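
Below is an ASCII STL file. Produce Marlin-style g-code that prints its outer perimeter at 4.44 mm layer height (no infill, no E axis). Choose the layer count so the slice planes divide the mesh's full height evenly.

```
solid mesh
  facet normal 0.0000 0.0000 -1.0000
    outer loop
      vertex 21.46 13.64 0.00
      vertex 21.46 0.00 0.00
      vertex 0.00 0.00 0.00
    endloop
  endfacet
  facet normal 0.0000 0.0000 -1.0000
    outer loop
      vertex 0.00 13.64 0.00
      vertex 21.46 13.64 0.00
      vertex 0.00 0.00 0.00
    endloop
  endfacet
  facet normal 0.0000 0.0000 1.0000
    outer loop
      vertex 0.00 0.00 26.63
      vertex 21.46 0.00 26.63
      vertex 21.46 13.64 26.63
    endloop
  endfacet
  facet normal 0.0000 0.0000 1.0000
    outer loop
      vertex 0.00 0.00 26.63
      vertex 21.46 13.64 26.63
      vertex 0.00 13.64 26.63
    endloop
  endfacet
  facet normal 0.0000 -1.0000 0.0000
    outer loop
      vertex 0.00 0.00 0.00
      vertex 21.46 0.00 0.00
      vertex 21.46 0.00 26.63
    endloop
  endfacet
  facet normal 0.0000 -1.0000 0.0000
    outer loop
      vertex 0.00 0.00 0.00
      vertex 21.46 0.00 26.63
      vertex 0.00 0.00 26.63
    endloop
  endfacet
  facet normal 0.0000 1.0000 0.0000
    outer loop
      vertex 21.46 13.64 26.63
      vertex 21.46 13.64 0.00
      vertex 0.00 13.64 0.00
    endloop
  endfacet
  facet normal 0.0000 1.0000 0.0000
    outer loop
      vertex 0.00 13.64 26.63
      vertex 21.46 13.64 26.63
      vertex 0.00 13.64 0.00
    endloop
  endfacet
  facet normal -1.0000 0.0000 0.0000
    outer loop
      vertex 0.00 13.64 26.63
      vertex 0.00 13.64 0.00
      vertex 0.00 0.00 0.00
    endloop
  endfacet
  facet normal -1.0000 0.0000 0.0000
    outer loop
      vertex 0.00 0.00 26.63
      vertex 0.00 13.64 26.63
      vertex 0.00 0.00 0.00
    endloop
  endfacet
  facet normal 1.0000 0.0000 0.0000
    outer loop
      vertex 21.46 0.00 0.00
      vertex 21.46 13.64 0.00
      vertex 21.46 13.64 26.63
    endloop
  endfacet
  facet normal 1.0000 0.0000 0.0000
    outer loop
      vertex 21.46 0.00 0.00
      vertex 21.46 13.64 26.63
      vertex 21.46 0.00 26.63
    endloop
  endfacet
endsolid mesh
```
; perimeter-only toolpath
G21 ; units = mm
G90 ; absolute positioning
G28 ; home
; layer 1
G0 Z4.44
G0 X0.00 Y0.00
G1 X21.46 Y0.00
G1 X21.46 Y13.64
G1 X0.00 Y13.64
G1 X0.00 Y0.00
; layer 2
G0 Z8.88
G0 X0.00 Y0.00
G1 X21.46 Y0.00
G1 X21.46 Y13.64
G1 X0.00 Y13.64
G1 X0.00 Y0.00
; layer 3
G0 Z13.32
G0 X0.00 Y0.00
G1 X21.46 Y0.00
G1 X21.46 Y13.64
G1 X0.00 Y13.64
G1 X0.00 Y0.00
; layer 4
G0 Z17.75
G0 X0.00 Y0.00
G1 X21.46 Y0.00
G1 X21.46 Y13.64
G1 X0.00 Y13.64
G1 X0.00 Y0.00
; layer 5
G0 Z22.19
G0 X0.00 Y0.00
G1 X21.46 Y0.00
G1 X21.46 Y13.64
G1 X0.00 Y13.64
G1 X0.00 Y0.00
; layer 6
G0 Z26.63
G0 X0.00 Y0.00
G1 X21.46 Y0.00
G1 X21.46 Y13.64
G1 X0.00 Y13.64
G1 X0.00 Y0.00
M2 ; end

The solid is a rectangular box, roughly 21.5 × 13.6 mm footprint and 26.6 mm tall. Slicing at Δz = 4.44 mm — 6 equal slices spanning the solid's height, so layer i sits at z = i·h/6 — gives 6 non-empty perimeters. Each is a 4-segment closed polygon; G0 lifts to the layer z and rapids to the start vertex, then G1 traces the edges.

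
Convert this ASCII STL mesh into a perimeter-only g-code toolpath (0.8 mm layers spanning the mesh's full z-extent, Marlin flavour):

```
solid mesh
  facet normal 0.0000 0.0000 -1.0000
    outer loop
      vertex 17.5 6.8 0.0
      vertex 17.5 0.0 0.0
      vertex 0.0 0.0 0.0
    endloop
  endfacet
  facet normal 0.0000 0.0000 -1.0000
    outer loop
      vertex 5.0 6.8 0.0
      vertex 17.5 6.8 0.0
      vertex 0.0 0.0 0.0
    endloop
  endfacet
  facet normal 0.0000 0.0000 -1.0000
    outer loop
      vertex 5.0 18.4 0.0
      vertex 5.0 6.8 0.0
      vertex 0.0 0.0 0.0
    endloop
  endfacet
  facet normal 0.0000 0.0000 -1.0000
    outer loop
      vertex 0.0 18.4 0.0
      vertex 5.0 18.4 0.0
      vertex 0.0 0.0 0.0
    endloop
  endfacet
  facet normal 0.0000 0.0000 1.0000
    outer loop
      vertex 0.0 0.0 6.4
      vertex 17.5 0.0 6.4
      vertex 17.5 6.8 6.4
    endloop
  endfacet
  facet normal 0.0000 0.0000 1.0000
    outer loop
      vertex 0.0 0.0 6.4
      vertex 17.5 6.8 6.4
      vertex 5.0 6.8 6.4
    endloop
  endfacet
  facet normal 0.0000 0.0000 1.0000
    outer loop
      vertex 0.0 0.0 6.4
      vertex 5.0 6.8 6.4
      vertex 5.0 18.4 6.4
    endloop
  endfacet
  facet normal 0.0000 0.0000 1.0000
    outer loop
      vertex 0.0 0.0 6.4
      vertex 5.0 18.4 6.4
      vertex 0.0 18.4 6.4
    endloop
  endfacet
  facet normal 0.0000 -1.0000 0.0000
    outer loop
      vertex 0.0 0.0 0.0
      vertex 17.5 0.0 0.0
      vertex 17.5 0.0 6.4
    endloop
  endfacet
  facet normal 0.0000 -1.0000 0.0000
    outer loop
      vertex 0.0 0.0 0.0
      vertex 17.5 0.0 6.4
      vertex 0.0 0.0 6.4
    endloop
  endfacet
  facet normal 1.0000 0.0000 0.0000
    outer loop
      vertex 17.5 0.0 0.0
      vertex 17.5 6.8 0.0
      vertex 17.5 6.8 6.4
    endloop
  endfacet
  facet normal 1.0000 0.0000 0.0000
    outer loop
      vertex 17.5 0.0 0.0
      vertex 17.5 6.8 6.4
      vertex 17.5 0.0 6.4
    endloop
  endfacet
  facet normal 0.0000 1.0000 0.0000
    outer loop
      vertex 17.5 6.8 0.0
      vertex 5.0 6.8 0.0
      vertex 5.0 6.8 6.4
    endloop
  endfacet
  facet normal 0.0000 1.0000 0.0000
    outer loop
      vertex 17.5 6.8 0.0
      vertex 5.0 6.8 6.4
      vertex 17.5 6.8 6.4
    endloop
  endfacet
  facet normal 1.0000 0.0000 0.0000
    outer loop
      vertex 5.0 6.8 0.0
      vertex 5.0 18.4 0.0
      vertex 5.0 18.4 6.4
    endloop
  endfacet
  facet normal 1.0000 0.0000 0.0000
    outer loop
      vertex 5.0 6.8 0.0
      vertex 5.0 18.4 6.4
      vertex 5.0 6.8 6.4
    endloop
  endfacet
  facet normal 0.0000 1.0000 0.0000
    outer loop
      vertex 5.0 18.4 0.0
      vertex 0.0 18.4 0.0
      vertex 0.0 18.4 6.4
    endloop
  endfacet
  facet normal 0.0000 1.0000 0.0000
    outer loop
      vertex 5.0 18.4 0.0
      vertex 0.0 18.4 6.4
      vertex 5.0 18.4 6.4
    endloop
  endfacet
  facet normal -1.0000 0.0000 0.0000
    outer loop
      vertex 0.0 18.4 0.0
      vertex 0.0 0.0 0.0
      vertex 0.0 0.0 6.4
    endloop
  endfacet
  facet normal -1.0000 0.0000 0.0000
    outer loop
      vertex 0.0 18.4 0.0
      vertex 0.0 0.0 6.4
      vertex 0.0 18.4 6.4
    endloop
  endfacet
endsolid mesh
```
; perimeter-only toolpath
G21 ; units = mm
G90 ; absolute positioning
G28 ; home
; layer 1
G0 Z0.8
G0 X0.0 Y0.0
G1 X17.5 Y0.0
G1 X17.5 Y6.8
G1 X5.0 Y6.8
G1 X5.0 Y18.4
G1 X0.0 Y18.4
G1 X0.0 Y0.0
; layer 2
G0 Z1.6
G0 X0.0 Y0.0
G1 X17.5 Y0.0
G1 X17.5 Y6.8
G1 X5.0 Y6.8
G1 X5.0 Y18.4
G1 X0.0 Y18.4
G1 X0.0 Y0.0
; layer 3
G0 Z2.4
G0 X0.0 Y0.0
G1 X17.5 Y0.0
G1 X17.5 Y6.8
G1 X5.0 Y6.8
G1 X5.0 Y18.4
G1 X0.0 Y18.4
G1 X0.0 Y0.0
; layer 4
G0 Z3.2
G0 X0.0 Y0.0
G1 X17.5 Y0.0
G1 X17.5 Y6.8
G1 X5.0 Y6.8
G1 X5.0 Y18.4
G1 X0.0 Y18.4
G1 X0.0 Y0.0
; layer 5
G0 Z4.0
G0 X0.0 Y0.0
G1 X17.5 Y0.0
G1 X17.5 Y6.8
G1 X5.0 Y6.8
G1 X5.0 Y18.4
G1 X0.0 Y18.4
G1 X0.0 Y0.0
; layer 6
G0 Z4.8
G0 X0.0 Y0.0
G1 X17.5 Y0.0
G1 X17.5 Y6.8
G1 X5.0 Y6.8
G1 X5.0 Y18.4
G1 X0.0 Y18.4
G1 X0.0 Y0.0
; layer 7
G0 Z5.6
G0 X0.0 Y0.0
G1 X17.5 Y0.0
G1 X17.5 Y6.8
G1 X5.0 Y6.8
G1 X5.0 Y18.4
G1 X0.0 Y18.4
G1 X0.0 Y0.0
; layer 8
G0 Z6.4
G0 X0.0 Y0.0
G1 X17.5 Y0.0
G1 X17.5 Y6.8
G1 X5.0 Y6.8
G1 X5.0 Y18.4
G1 X0.0 Y18.4
G1 X0.0 Y0.0
M2 ; end

The solid is an L-shaped prism: outer 17.5 × 18.4 mm, arm thicknesses ≈ 6.8 mm (horizontal) and 5 mm (vertical), extruded 6.4 mm in z. Slicing at Δz = 0.8 mm — 8 equal slices spanning the solid's height, so layer i sits at z = i·h/8 — gives 8 non-empty perimeters. Each is a 6-segment closed polygon; G0 lifts to the layer z and rapids to the start vertex, then G1 traces the edges.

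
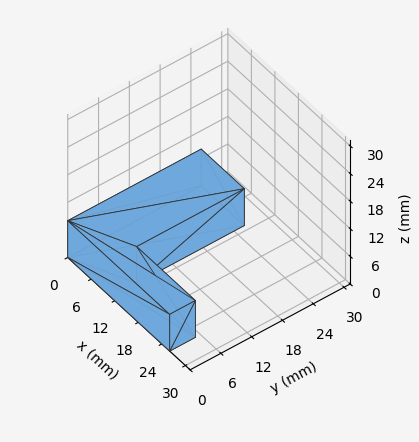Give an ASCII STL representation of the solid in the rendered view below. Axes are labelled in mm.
Reading the render: the shape is an L-shaped prism: outer 26 × 26 mm, arm thicknesses ≈ 5 mm (horizontal) and 11 mm (vertical), extruded 8 mm in z (dimensions read to the nearest mm from the axis ticks). For the STL, each face is triangulated and given an outward normal.

solid part
  facet normal 0.0000 0.0000 -1.0000
    outer loop
      vertex 26.00 5.00 0.00
      vertex 26.00 0.00 0.00
      vertex 0.00 0.00 0.00
    endloop
  endfacet
  facet normal 0.0000 0.0000 -1.0000
    outer loop
      vertex 11.00 5.00 0.00
      vertex 26.00 5.00 0.00
      vertex 0.00 0.00 0.00
    endloop
  endfacet
  facet normal 0.0000 0.0000 -1.0000
    outer loop
      vertex 11.00 26.00 0.00
      vertex 11.00 5.00 0.00
      vertex 0.00 0.00 0.00
    endloop
  endfacet
  facet normal 0.0000 0.0000 -1.0000
    outer loop
      vertex 0.00 26.00 0.00
      vertex 11.00 26.00 0.00
      vertex 0.00 0.00 0.00
    endloop
  endfacet
  facet normal 0.0000 0.0000 1.0000
    outer loop
      vertex 0.00 0.00 8.00
      vertex 26.00 0.00 8.00
      vertex 26.00 5.00 8.00
    endloop
  endfacet
  facet normal 0.0000 0.0000 1.0000
    outer loop
      vertex 0.00 0.00 8.00
      vertex 26.00 5.00 8.00
      vertex 11.00 5.00 8.00
    endloop
  endfacet
  facet normal 0.0000 0.0000 1.0000
    outer loop
      vertex 0.00 0.00 8.00
      vertex 11.00 5.00 8.00
      vertex 11.00 26.00 8.00
    endloop
  endfacet
  facet normal 0.0000 0.0000 1.0000
    outer loop
      vertex 0.00 0.00 8.00
      vertex 11.00 26.00 8.00
      vertex 0.00 26.00 8.00
    endloop
  endfacet
  facet normal 0.0000 -1.0000 0.0000
    outer loop
      vertex 0.00 0.00 0.00
      vertex 26.00 0.00 0.00
      vertex 26.00 0.00 8.00
    endloop
  endfacet
  facet normal 0.0000 -1.0000 0.0000
    outer loop
      vertex 0.00 0.00 0.00
      vertex 26.00 0.00 8.00
      vertex 0.00 0.00 8.00
    endloop
  endfacet
  facet normal 1.0000 0.0000 0.0000
    outer loop
      vertex 26.00 0.00 0.00
      vertex 26.00 5.00 0.00
      vertex 26.00 5.00 8.00
    endloop
  endfacet
  facet normal 1.0000 0.0000 0.0000
    outer loop
      vertex 26.00 0.00 0.00
      vertex 26.00 5.00 8.00
      vertex 26.00 0.00 8.00
    endloop
  endfacet
  facet normal 0.0000 1.0000 0.0000
    outer loop
      vertex 26.00 5.00 0.00
      vertex 11.00 5.00 0.00
      vertex 11.00 5.00 8.00
    endloop
  endfacet
  facet normal 0.0000 1.0000 0.0000
    outer loop
      vertex 26.00 5.00 0.00
      vertex 11.00 5.00 8.00
      vertex 26.00 5.00 8.00
    endloop
  endfacet
  facet normal 1.0000 0.0000 0.0000
    outer loop
      vertex 11.00 5.00 0.00
      vertex 11.00 26.00 0.00
      vertex 11.00 26.00 8.00
    endloop
  endfacet
  facet normal 1.0000 0.0000 0.0000
    outer loop
      vertex 11.00 5.00 0.00
      vertex 11.00 26.00 8.00
      vertex 11.00 5.00 8.00
    endloop
  endfacet
  facet normal 0.0000 1.0000 0.0000
    outer loop
      vertex 11.00 26.00 0.00
      vertex 0.00 26.00 0.00
      vertex 0.00 26.00 8.00
    endloop
  endfacet
  facet normal 0.0000 1.0000 0.0000
    outer loop
      vertex 11.00 26.00 0.00
      vertex 0.00 26.00 8.00
      vertex 11.00 26.00 8.00
    endloop
  endfacet
  facet normal -1.0000 0.0000 0.0000
    outer loop
      vertex 0.00 26.00 0.00
      vertex 0.00 0.00 0.00
      vertex 0.00 0.00 8.00
    endloop
  endfacet
  facet normal -1.0000 0.0000 0.0000
    outer loop
      vertex 0.00 26.00 0.00
      vertex 0.00 0.00 8.00
      vertex 0.00 26.00 8.00
    endloop
  endfacet
endsolid part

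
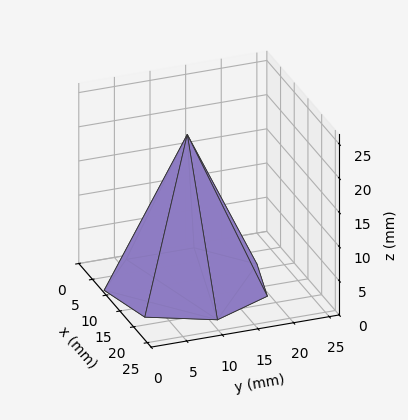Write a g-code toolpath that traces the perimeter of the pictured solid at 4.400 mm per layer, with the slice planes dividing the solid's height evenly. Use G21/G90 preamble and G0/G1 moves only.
Reading the render: the shape is a regular 7-sided pyramid, base circumscribed radius ≈ 11 mm, apex at z ≈ 22 mm (dimensions read to the nearest mm from the axis ticks). For the g-code, the solid's height is divided into equal slices at the stated Δz and each level perimeter traced with G1 moves after a G0 lift.

; perimeter-only toolpath
G21 ; units = mm
G90 ; absolute positioning
G28 ; home
; layer 1
G0 Z4.400
G0 X19.800 Y11.000
G1 X16.486 Y17.880
G1 X9.042 Y19.579
G1 X3.071 Y14.818
G1 X3.071 Y7.182
G1 X9.042 Y2.421
G1 X16.486 Y4.120
G1 X19.800 Y11.000
; layer 2
G0 Z8.800
G0 X17.600 Y11.000
G1 X15.115 Y16.160
G1 X9.531 Y17.434
G1 X5.053 Y13.864
G1 X5.053 Y8.136
G1 X9.531 Y4.566
G1 X15.115 Y5.840
G1 X17.600 Y11.000
; layer 3
G0 Z13.200
G0 X15.400 Y11.000
G1 X13.743 Y14.440
G1 X10.021 Y15.290
G1 X7.036 Y12.909
G1 X7.036 Y9.091
G1 X10.021 Y6.710
G1 X13.743 Y7.560
G1 X15.400 Y11.000
; layer 4
G0 Z17.600
G0 X13.200 Y11.000
G1 X12.372 Y12.720
G1 X10.510 Y13.145
G1 X9.018 Y11.955
G1 X9.018 Y10.045
G1 X10.510 Y8.855
G1 X12.372 Y9.280
G1 X13.200 Y11.000
M2 ; end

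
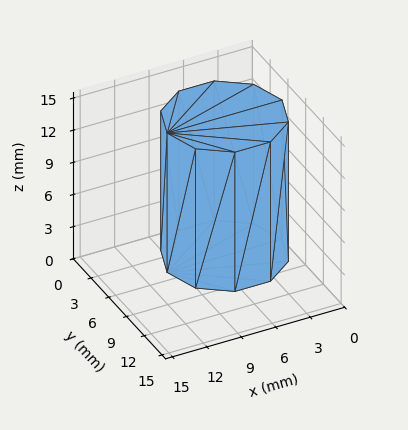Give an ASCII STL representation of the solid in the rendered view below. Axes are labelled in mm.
Reading the render: the shape is a regular 10-sided prism (a cylinder approximated with 10 flat sides), circumscribed radius ≈ 5 mm, height ≈ 13 mm (dimensions read to the nearest mm from the axis ticks). For the STL, each face is triangulated and given an outward normal.

solid part
  facet normal 0.0000 0.0000 -1.0000
    outer loop
      vertex 6.545 9.755 0.000
      vertex 9.045 7.939 0.000
      vertex 10.000 5.000 0.000
    endloop
  endfacet
  facet normal 0.0000 0.0000 -1.0000
    outer loop
      vertex 3.455 9.755 0.000
      vertex 6.545 9.755 0.000
      vertex 10.000 5.000 0.000
    endloop
  endfacet
  facet normal 0.0000 0.0000 -1.0000
    outer loop
      vertex 0.955 7.939 0.000
      vertex 3.455 9.755 0.000
      vertex 10.000 5.000 0.000
    endloop
  endfacet
  facet normal 0.0000 0.0000 -1.0000
    outer loop
      vertex 0.000 5.000 0.000
      vertex 0.955 7.939 0.000
      vertex 10.000 5.000 0.000
    endloop
  endfacet
  facet normal 0.0000 0.0000 -1.0000
    outer loop
      vertex 0.955 2.061 0.000
      vertex 0.000 5.000 0.000
      vertex 10.000 5.000 0.000
    endloop
  endfacet
  facet normal 0.0000 0.0000 -1.0000
    outer loop
      vertex 3.455 0.245 0.000
      vertex 0.955 2.061 0.000
      vertex 10.000 5.000 0.000
    endloop
  endfacet
  facet normal 0.0000 0.0000 -1.0000
    outer loop
      vertex 6.545 0.245 0.000
      vertex 3.455 0.245 0.000
      vertex 10.000 5.000 0.000
    endloop
  endfacet
  facet normal 0.0000 0.0000 -1.0000
    outer loop
      vertex 9.045 2.061 0.000
      vertex 6.545 0.245 0.000
      vertex 10.000 5.000 0.000
    endloop
  endfacet
  facet normal 0.0000 0.0000 1.0000
    outer loop
      vertex 10.000 5.000 13.000
      vertex 9.045 7.939 13.000
      vertex 6.545 9.755 13.000
    endloop
  endfacet
  facet normal 0.0000 0.0000 1.0000
    outer loop
      vertex 10.000 5.000 13.000
      vertex 6.545 9.755 13.000
      vertex 3.455 9.755 13.000
    endloop
  endfacet
  facet normal 0.0000 0.0000 1.0000
    outer loop
      vertex 10.000 5.000 13.000
      vertex 3.455 9.755 13.000
      vertex 0.955 7.939 13.000
    endloop
  endfacet
  facet normal 0.0000 0.0000 1.0000
    outer loop
      vertex 10.000 5.000 13.000
      vertex 0.955 7.939 13.000
      vertex 0.000 5.000 13.000
    endloop
  endfacet
  facet normal 0.0000 0.0000 1.0000
    outer loop
      vertex 10.000 5.000 13.000
      vertex 0.000 5.000 13.000
      vertex 0.955 2.061 13.000
    endloop
  endfacet
  facet normal 0.0000 0.0000 1.0000
    outer loop
      vertex 10.000 5.000 13.000
      vertex 0.955 2.061 13.000
      vertex 3.455 0.245 13.000
    endloop
  endfacet
  facet normal 0.0000 0.0000 1.0000
    outer loop
      vertex 10.000 5.000 13.000
      vertex 3.455 0.245 13.000
      vertex 6.545 0.245 13.000
    endloop
  endfacet
  facet normal 0.0000 0.0000 1.0000
    outer loop
      vertex 10.000 5.000 13.000
      vertex 6.545 0.245 13.000
      vertex 9.045 2.061 13.000
    endloop
  endfacet
  facet normal 0.9511 0.3090 0.0000
    outer loop
      vertex 10.000 5.000 0.000
      vertex 9.045 7.939 0.000
      vertex 9.045 7.939 13.000
    endloop
  endfacet
  facet normal 0.9511 0.3090 0.0000
    outer loop
      vertex 10.000 5.000 0.000
      vertex 9.045 7.939 13.000
      vertex 10.000 5.000 13.000
    endloop
  endfacet
  facet normal 0.5877 0.8091 0.0000
    outer loop
      vertex 9.045 7.939 0.000
      vertex 6.545 9.755 0.000
      vertex 6.545 9.755 13.000
    endloop
  endfacet
  facet normal 0.5877 0.8091 0.0000
    outer loop
      vertex 9.045 7.939 0.000
      vertex 6.545 9.755 13.000
      vertex 9.045 7.939 13.000
    endloop
  endfacet
  facet normal 0.0000 1.0000 0.0000
    outer loop
      vertex 6.545 9.755 0.000
      vertex 3.455 9.755 0.000
      vertex 3.455 9.755 13.000
    endloop
  endfacet
  facet normal 0.0000 1.0000 0.0000
    outer loop
      vertex 6.545 9.755 0.000
      vertex 3.455 9.755 13.000
      vertex 6.545 9.755 13.000
    endloop
  endfacet
  facet normal -0.5877 0.8091 0.0000
    outer loop
      vertex 3.455 9.755 0.000
      vertex 0.955 7.939 0.000
      vertex 0.955 7.939 13.000
    endloop
  endfacet
  facet normal -0.5877 0.8091 0.0000
    outer loop
      vertex 3.455 9.755 0.000
      vertex 0.955 7.939 13.000
      vertex 3.455 9.755 13.000
    endloop
  endfacet
  facet normal -0.9511 0.3090 0.0000
    outer loop
      vertex 0.955 7.939 0.000
      vertex 0.000 5.000 0.000
      vertex 0.000 5.000 13.000
    endloop
  endfacet
  facet normal -0.9511 0.3090 0.0000
    outer loop
      vertex 0.955 7.939 0.000
      vertex 0.000 5.000 13.000
      vertex 0.955 7.939 13.000
    endloop
  endfacet
  facet normal -0.9511 -0.3090 0.0000
    outer loop
      vertex 0.000 5.000 0.000
      vertex 0.955 2.061 0.000
      vertex 0.955 2.061 13.000
    endloop
  endfacet
  facet normal -0.9511 -0.3090 0.0000
    outer loop
      vertex 0.000 5.000 0.000
      vertex 0.955 2.061 13.000
      vertex 0.000 5.000 13.000
    endloop
  endfacet
  facet normal -0.5877 -0.8091 0.0000
    outer loop
      vertex 0.955 2.061 0.000
      vertex 3.455 0.245 0.000
      vertex 3.455 0.245 13.000
    endloop
  endfacet
  facet normal -0.5877 -0.8091 0.0000
    outer loop
      vertex 0.955 2.061 0.000
      vertex 3.455 0.245 13.000
      vertex 0.955 2.061 13.000
    endloop
  endfacet
  facet normal 0.0000 -1.0000 0.0000
    outer loop
      vertex 3.455 0.245 0.000
      vertex 6.545 0.245 0.000
      vertex 6.545 0.245 13.000
    endloop
  endfacet
  facet normal 0.0000 -1.0000 0.0000
    outer loop
      vertex 3.455 0.245 0.000
      vertex 6.545 0.245 13.000
      vertex 3.455 0.245 13.000
    endloop
  endfacet
  facet normal 0.5877 -0.8091 0.0000
    outer loop
      vertex 6.545 0.245 0.000
      vertex 9.045 2.061 0.000
      vertex 9.045 2.061 13.000
    endloop
  endfacet
  facet normal 0.5877 -0.8091 0.0000
    outer loop
      vertex 6.545 0.245 0.000
      vertex 9.045 2.061 13.000
      vertex 6.545 0.245 13.000
    endloop
  endfacet
  facet normal 0.9511 -0.3090 0.0000
    outer loop
      vertex 9.045 2.061 0.000
      vertex 10.000 5.000 0.000
      vertex 10.000 5.000 13.000
    endloop
  endfacet
  facet normal 0.9511 -0.3090 0.0000
    outer loop
      vertex 9.045 2.061 0.000
      vertex 10.000 5.000 13.000
      vertex 9.045 2.061 13.000
    endloop
  endfacet
endsolid part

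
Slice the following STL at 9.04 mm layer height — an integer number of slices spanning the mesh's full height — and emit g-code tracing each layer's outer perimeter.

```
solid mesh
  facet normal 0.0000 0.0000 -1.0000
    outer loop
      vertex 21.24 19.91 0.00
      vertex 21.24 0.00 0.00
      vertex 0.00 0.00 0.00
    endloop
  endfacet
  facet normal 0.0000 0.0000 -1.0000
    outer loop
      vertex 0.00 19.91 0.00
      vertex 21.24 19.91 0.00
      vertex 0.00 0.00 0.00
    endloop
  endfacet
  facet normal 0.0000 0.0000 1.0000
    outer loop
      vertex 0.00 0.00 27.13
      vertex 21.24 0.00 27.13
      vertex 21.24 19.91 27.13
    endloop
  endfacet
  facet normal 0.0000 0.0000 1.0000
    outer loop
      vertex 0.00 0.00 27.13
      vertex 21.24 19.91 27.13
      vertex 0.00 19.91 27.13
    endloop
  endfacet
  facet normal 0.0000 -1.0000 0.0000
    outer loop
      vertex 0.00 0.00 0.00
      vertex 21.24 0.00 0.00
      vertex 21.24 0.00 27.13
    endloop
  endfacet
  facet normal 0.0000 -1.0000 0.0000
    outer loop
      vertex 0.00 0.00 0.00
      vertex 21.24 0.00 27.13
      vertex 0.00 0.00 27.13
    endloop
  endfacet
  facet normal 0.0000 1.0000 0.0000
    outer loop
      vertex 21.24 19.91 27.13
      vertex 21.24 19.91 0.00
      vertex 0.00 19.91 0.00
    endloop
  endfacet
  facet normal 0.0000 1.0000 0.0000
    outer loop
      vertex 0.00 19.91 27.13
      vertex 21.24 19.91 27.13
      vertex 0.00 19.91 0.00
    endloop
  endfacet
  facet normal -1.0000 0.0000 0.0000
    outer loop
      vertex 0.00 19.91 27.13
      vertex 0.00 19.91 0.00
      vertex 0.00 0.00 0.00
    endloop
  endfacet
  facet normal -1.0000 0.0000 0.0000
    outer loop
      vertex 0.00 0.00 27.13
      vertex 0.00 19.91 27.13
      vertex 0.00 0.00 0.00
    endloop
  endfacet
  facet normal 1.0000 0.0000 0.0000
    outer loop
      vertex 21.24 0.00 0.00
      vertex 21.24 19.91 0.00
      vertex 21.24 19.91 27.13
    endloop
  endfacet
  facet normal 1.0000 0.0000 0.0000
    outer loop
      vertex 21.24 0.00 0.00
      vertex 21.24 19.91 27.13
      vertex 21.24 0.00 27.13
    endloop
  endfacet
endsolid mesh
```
; perimeter-only toolpath
G21 ; units = mm
G90 ; absolute positioning
G28 ; home
; layer 1
G0 Z9.04
G0 X0.00 Y0.00
G1 X21.24 Y0.00
G1 X21.24 Y19.91
G1 X0.00 Y19.91
G1 X0.00 Y0.00
; layer 2
G0 Z18.09
G0 X0.00 Y0.00
G1 X21.24 Y0.00
G1 X21.24 Y19.91
G1 X0.00 Y19.91
G1 X0.00 Y0.00
; layer 3
G0 Z27.13
G0 X0.00 Y0.00
G1 X21.24 Y0.00
G1 X21.24 Y19.91
G1 X0.00 Y19.91
G1 X0.00 Y0.00
M2 ; end

The solid is a rectangular box, roughly 21.2 × 19.9 mm footprint and 27.1 mm tall. Slicing at Δz = 9.04 mm — 3 equal slices spanning the solid's height, so layer i sits at z = i·h/3 — gives 3 non-empty perimeters. Each is a 4-segment closed polygon; G0 lifts to the layer z and rapids to the start vertex, then G1 traces the edges.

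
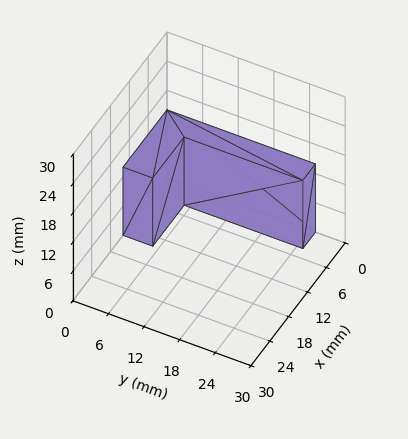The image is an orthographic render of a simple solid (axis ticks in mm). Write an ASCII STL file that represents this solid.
Reading the render: the shape is an L-shaped prism: outer 14 × 25 mm, arm thicknesses ≈ 5 mm (horizontal) and 4 mm (vertical), extruded 14 mm in z (dimensions read to the nearest mm from the axis ticks). For the STL, each face is triangulated and given an outward normal.

solid part
  facet normal 0.0000 0.0000 -1.0000
    outer loop
      vertex 14.00 5.00 0.00
      vertex 14.00 0.00 0.00
      vertex 0.00 0.00 0.00
    endloop
  endfacet
  facet normal 0.0000 0.0000 -1.0000
    outer loop
      vertex 4.00 5.00 0.00
      vertex 14.00 5.00 0.00
      vertex 0.00 0.00 0.00
    endloop
  endfacet
  facet normal 0.0000 0.0000 -1.0000
    outer loop
      vertex 4.00 25.00 0.00
      vertex 4.00 5.00 0.00
      vertex 0.00 0.00 0.00
    endloop
  endfacet
  facet normal 0.0000 0.0000 -1.0000
    outer loop
      vertex 0.00 25.00 0.00
      vertex 4.00 25.00 0.00
      vertex 0.00 0.00 0.00
    endloop
  endfacet
  facet normal 0.0000 0.0000 1.0000
    outer loop
      vertex 0.00 0.00 14.00
      vertex 14.00 0.00 14.00
      vertex 14.00 5.00 14.00
    endloop
  endfacet
  facet normal 0.0000 0.0000 1.0000
    outer loop
      vertex 0.00 0.00 14.00
      vertex 14.00 5.00 14.00
      vertex 4.00 5.00 14.00
    endloop
  endfacet
  facet normal 0.0000 0.0000 1.0000
    outer loop
      vertex 0.00 0.00 14.00
      vertex 4.00 5.00 14.00
      vertex 4.00 25.00 14.00
    endloop
  endfacet
  facet normal 0.0000 0.0000 1.0000
    outer loop
      vertex 0.00 0.00 14.00
      vertex 4.00 25.00 14.00
      vertex 0.00 25.00 14.00
    endloop
  endfacet
  facet normal 0.0000 -1.0000 0.0000
    outer loop
      vertex 0.00 0.00 0.00
      vertex 14.00 0.00 0.00
      vertex 14.00 0.00 14.00
    endloop
  endfacet
  facet normal 0.0000 -1.0000 0.0000
    outer loop
      vertex 0.00 0.00 0.00
      vertex 14.00 0.00 14.00
      vertex 0.00 0.00 14.00
    endloop
  endfacet
  facet normal 1.0000 0.0000 0.0000
    outer loop
      vertex 14.00 0.00 0.00
      vertex 14.00 5.00 0.00
      vertex 14.00 5.00 14.00
    endloop
  endfacet
  facet normal 1.0000 0.0000 0.0000
    outer loop
      vertex 14.00 0.00 0.00
      vertex 14.00 5.00 14.00
      vertex 14.00 0.00 14.00
    endloop
  endfacet
  facet normal 0.0000 1.0000 0.0000
    outer loop
      vertex 14.00 5.00 0.00
      vertex 4.00 5.00 0.00
      vertex 4.00 5.00 14.00
    endloop
  endfacet
  facet normal 0.0000 1.0000 0.0000
    outer loop
      vertex 14.00 5.00 0.00
      vertex 4.00 5.00 14.00
      vertex 14.00 5.00 14.00
    endloop
  endfacet
  facet normal 1.0000 0.0000 0.0000
    outer loop
      vertex 4.00 5.00 0.00
      vertex 4.00 25.00 0.00
      vertex 4.00 25.00 14.00
    endloop
  endfacet
  facet normal 1.0000 0.0000 0.0000
    outer loop
      vertex 4.00 5.00 0.00
      vertex 4.00 25.00 14.00
      vertex 4.00 5.00 14.00
    endloop
  endfacet
  facet normal 0.0000 1.0000 0.0000
    outer loop
      vertex 4.00 25.00 0.00
      vertex 0.00 25.00 0.00
      vertex 0.00 25.00 14.00
    endloop
  endfacet
  facet normal 0.0000 1.0000 0.0000
    outer loop
      vertex 4.00 25.00 0.00
      vertex 0.00 25.00 14.00
      vertex 4.00 25.00 14.00
    endloop
  endfacet
  facet normal -1.0000 0.0000 0.0000
    outer loop
      vertex 0.00 25.00 0.00
      vertex 0.00 0.00 0.00
      vertex 0.00 0.00 14.00
    endloop
  endfacet
  facet normal -1.0000 0.0000 0.0000
    outer loop
      vertex 0.00 25.00 0.00
      vertex 0.00 0.00 14.00
      vertex 0.00 25.00 14.00
    endloop
  endfacet
endsolid part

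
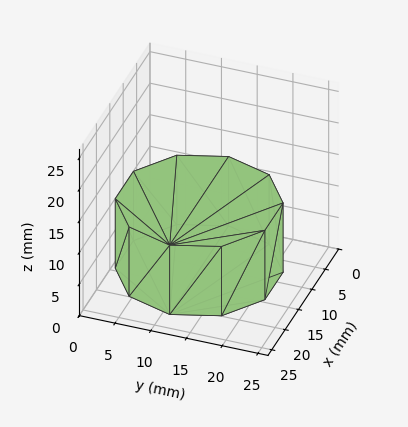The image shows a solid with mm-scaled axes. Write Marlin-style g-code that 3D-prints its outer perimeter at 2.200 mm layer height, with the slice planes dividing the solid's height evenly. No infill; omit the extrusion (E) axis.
Reading the render: the shape is a regular 10-sided prism (a cylinder approximated with 10 flat sides), circumscribed radius ≈ 11 mm, height ≈ 11 mm (dimensions read to the nearest mm from the axis ticks). For the g-code, the solid's height is divided into equal slices at the stated Δz and each level perimeter traced with G1 moves after a G0 lift.

; perimeter-only toolpath
G21 ; units = mm
G90 ; absolute positioning
G28 ; home
; layer 1
G0 Z2.200
G0 X22.000 Y11.000
G1 X19.899 Y17.466
G1 X14.399 Y21.462
G1 X7.601 Y21.462
G1 X2.101 Y17.466
G1 X0.000 Y11.000
G1 X2.101 Y4.534
G1 X7.601 Y0.538
G1 X14.399 Y0.538
G1 X19.899 Y4.534
G1 X22.000 Y11.000
; layer 2
G0 Z4.400
G0 X22.000 Y11.000
G1 X19.899 Y17.466
G1 X14.399 Y21.462
G1 X7.601 Y21.462
G1 X2.101 Y17.466
G1 X0.000 Y11.000
G1 X2.101 Y4.534
G1 X7.601 Y0.538
G1 X14.399 Y0.538
G1 X19.899 Y4.534
G1 X22.000 Y11.000
; layer 3
G0 Z6.600
G0 X22.000 Y11.000
G1 X19.899 Y17.466
G1 X14.399 Y21.462
G1 X7.601 Y21.462
G1 X2.101 Y17.466
G1 X0.000 Y11.000
G1 X2.101 Y4.534
G1 X7.601 Y0.538
G1 X14.399 Y0.538
G1 X19.899 Y4.534
G1 X22.000 Y11.000
; layer 4
G0 Z8.800
G0 X22.000 Y11.000
G1 X19.899 Y17.466
G1 X14.399 Y21.462
G1 X7.601 Y21.462
G1 X2.101 Y17.466
G1 X0.000 Y11.000
G1 X2.101 Y4.534
G1 X7.601 Y0.538
G1 X14.399 Y0.538
G1 X19.899 Y4.534
G1 X22.000 Y11.000
; layer 5
G0 Z11.000
G0 X22.000 Y11.000
G1 X19.899 Y17.466
G1 X14.399 Y21.462
G1 X7.601 Y21.462
G1 X2.101 Y17.466
G1 X0.000 Y11.000
G1 X2.101 Y4.534
G1 X7.601 Y0.538
G1 X14.399 Y0.538
G1 X19.899 Y4.534
G1 X22.000 Y11.000
M2 ; end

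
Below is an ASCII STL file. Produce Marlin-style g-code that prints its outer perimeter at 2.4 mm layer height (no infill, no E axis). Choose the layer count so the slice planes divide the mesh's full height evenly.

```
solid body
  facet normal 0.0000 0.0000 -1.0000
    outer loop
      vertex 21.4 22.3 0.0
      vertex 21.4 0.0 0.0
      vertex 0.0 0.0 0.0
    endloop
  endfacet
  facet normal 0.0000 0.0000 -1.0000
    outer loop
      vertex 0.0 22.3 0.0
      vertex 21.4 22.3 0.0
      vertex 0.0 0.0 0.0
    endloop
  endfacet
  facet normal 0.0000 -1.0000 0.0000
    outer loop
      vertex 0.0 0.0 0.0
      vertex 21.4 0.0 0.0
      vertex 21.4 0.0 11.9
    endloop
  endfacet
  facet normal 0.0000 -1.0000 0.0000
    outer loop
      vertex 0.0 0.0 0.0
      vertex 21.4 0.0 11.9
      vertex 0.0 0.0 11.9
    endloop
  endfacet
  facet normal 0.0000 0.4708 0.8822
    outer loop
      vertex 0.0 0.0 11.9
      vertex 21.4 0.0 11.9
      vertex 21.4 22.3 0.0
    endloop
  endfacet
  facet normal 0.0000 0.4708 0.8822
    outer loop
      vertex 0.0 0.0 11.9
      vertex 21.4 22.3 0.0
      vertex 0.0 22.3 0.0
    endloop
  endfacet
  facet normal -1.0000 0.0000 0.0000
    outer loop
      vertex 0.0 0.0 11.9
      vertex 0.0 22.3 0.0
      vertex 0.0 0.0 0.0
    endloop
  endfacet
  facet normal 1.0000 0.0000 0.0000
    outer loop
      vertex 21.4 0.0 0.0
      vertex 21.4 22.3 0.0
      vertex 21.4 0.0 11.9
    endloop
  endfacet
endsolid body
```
; perimeter-only toolpath
G21 ; units = mm
G90 ; absolute positioning
G28 ; home
; layer 1
G0 Z2.4
G0 X0.0 Y0.0
G1 X21.4 Y0.0
G1 X21.4 Y17.8
G1 X0.0 Y17.8
G1 X0.0 Y0.0
; layer 2
G0 Z4.8
G0 X0.0 Y0.0
G1 X21.4 Y0.0
G1 X21.4 Y13.4
G1 X0.0 Y13.4
G1 X0.0 Y0.0
; layer 3
G0 Z7.1
G0 X0.0 Y0.0
G1 X21.4 Y0.0
G1 X21.4 Y8.9
G1 X0.0 Y8.9
G1 X0.0 Y0.0
; layer 4
G0 Z9.5
G0 X0.0 Y0.0
G1 X21.4 Y0.0
G1 X21.4 Y4.5
G1 X0.0 Y4.5
G1 X0.0 Y0.0
M2 ; end

The solid is a wedge (ramp): 21.4 × 22.3 mm base, rising to 11.9 mm along the y=0 edge and sloping linearly to z=0 at y=22.3. Slicing at Δz = 2.4 mm — 5 equal slices spanning the solid's height, so layer i sits at z = i·h/5 — gives 4 non-empty perimeters. Each is a 4-segment closed polygon; G0 lifts to the layer z and rapids to the start vertex, then G1 traces the edges. The cross-section shrinks linearly with z (the slice at the apex is degenerate and omitted).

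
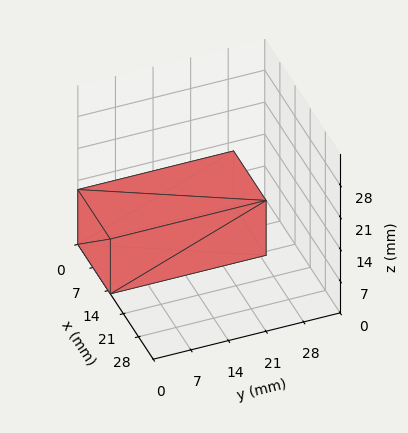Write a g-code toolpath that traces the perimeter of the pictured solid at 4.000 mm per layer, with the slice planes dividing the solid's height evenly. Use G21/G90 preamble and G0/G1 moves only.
Reading the render: the shape is a rectangular box, roughly 15 × 29 mm footprint and 12 mm tall (dimensions read to the nearest mm from the axis ticks). For the g-code, the solid's height is divided into equal slices at the stated Δz and each level perimeter traced with G1 moves after a G0 lift.

; perimeter-only toolpath
G21 ; units = mm
G90 ; absolute positioning
G28 ; home
; layer 1
G0 Z4.000
G0 X0.000 Y0.000
G1 X15.000 Y0.000
G1 X15.000 Y29.000
G1 X0.000 Y29.000
G1 X0.000 Y0.000
; layer 2
G0 Z8.000
G0 X0.000 Y0.000
G1 X15.000 Y0.000
G1 X15.000 Y29.000
G1 X0.000 Y29.000
G1 X0.000 Y0.000
; layer 3
G0 Z12.000
G0 X0.000 Y0.000
G1 X15.000 Y0.000
G1 X15.000 Y29.000
G1 X0.000 Y29.000
G1 X0.000 Y0.000
M2 ; end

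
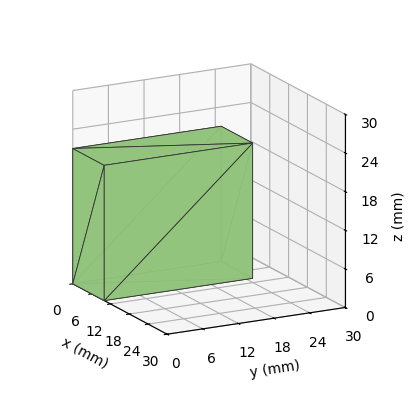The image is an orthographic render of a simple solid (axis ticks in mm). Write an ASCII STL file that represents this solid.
Reading the render: the shape is a rectangular box, roughly 10 × 25 mm footprint and 21 mm tall (dimensions read to the nearest mm from the axis ticks). For the STL, each face is triangulated and given an outward normal.

solid part
  facet normal 0.0000 0.0000 -1.0000
    outer loop
      vertex 10.0 25.0 0.0
      vertex 10.0 0.0 0.0
      vertex 0.0 0.0 0.0
    endloop
  endfacet
  facet normal 0.0000 0.0000 -1.0000
    outer loop
      vertex 0.0 25.0 0.0
      vertex 10.0 25.0 0.0
      vertex 0.0 0.0 0.0
    endloop
  endfacet
  facet normal 0.0000 0.0000 1.0000
    outer loop
      vertex 0.0 0.0 21.0
      vertex 10.0 0.0 21.0
      vertex 10.0 25.0 21.0
    endloop
  endfacet
  facet normal 0.0000 0.0000 1.0000
    outer loop
      vertex 0.0 0.0 21.0
      vertex 10.0 25.0 21.0
      vertex 0.0 25.0 21.0
    endloop
  endfacet
  facet normal 0.0000 -1.0000 0.0000
    outer loop
      vertex 0.0 0.0 0.0
      vertex 10.0 0.0 0.0
      vertex 10.0 0.0 21.0
    endloop
  endfacet
  facet normal 0.0000 -1.0000 0.0000
    outer loop
      vertex 0.0 0.0 0.0
      vertex 10.0 0.0 21.0
      vertex 0.0 0.0 21.0
    endloop
  endfacet
  facet normal 0.0000 1.0000 0.0000
    outer loop
      vertex 10.0 25.0 21.0
      vertex 10.0 25.0 0.0
      vertex 0.0 25.0 0.0
    endloop
  endfacet
  facet normal 0.0000 1.0000 0.0000
    outer loop
      vertex 0.0 25.0 21.0
      vertex 10.0 25.0 21.0
      vertex 0.0 25.0 0.0
    endloop
  endfacet
  facet normal -1.0000 0.0000 0.0000
    outer loop
      vertex 0.0 25.0 21.0
      vertex 0.0 25.0 0.0
      vertex 0.0 0.0 0.0
    endloop
  endfacet
  facet normal -1.0000 0.0000 0.0000
    outer loop
      vertex 0.0 0.0 21.0
      vertex 0.0 25.0 21.0
      vertex 0.0 0.0 0.0
    endloop
  endfacet
  facet normal 1.0000 0.0000 0.0000
    outer loop
      vertex 10.0 0.0 0.0
      vertex 10.0 25.0 0.0
      vertex 10.0 25.0 21.0
    endloop
  endfacet
  facet normal 1.0000 0.0000 0.0000
    outer loop
      vertex 10.0 0.0 0.0
      vertex 10.0 25.0 21.0
      vertex 10.0 0.0 21.0
    endloop
  endfacet
endsolid part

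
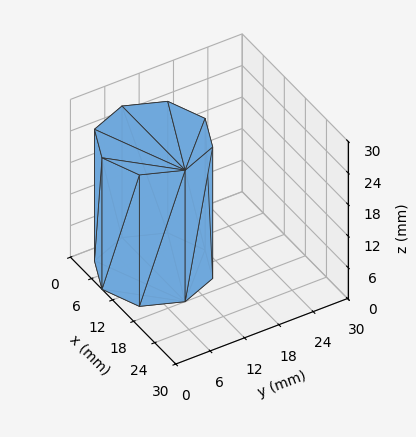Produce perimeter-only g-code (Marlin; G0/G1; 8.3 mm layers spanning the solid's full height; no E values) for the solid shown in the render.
Reading the render: the shape is a regular 8-sided prism (a cylinder approximated with 8 flat sides), circumscribed radius ≈ 9 mm, height ≈ 25 mm (dimensions read to the nearest mm from the axis ticks). For the g-code, the solid's height is divided into equal slices at the stated Δz and each level perimeter traced with G1 moves after a G0 lift.

; perimeter-only toolpath
G21 ; units = mm
G90 ; absolute positioning
G28 ; home
; layer 1
G0 Z8.3
G0 X18.0 Y9.0
G1 X15.4 Y15.4
G1 X9.0 Y18.0
G1 X2.6 Y15.4
G1 X0.0 Y9.0
G1 X2.6 Y2.6
G1 X9.0 Y0.0
G1 X15.4 Y2.6
G1 X18.0 Y9.0
; layer 2
G0 Z16.7
G0 X18.0 Y9.0
G1 X15.4 Y15.4
G1 X9.0 Y18.0
G1 X2.6 Y15.4
G1 X0.0 Y9.0
G1 X2.6 Y2.6
G1 X9.0 Y0.0
G1 X15.4 Y2.6
G1 X18.0 Y9.0
; layer 3
G0 Z25.0
G0 X18.0 Y9.0
G1 X15.4 Y15.4
G1 X9.0 Y18.0
G1 X2.6 Y15.4
G1 X0.0 Y9.0
G1 X2.6 Y2.6
G1 X9.0 Y0.0
G1 X15.4 Y2.6
G1 X18.0 Y9.0
M2 ; end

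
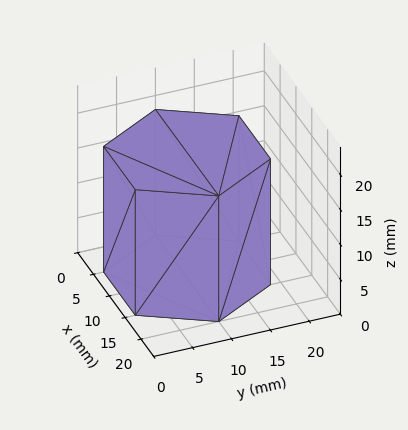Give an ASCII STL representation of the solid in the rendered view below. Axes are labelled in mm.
Reading the render: the shape is a regular 6-sided prism (a cylinder approximated with 6 flat sides), circumscribed radius ≈ 10 mm, height ≈ 18 mm (dimensions read to the nearest mm from the axis ticks). For the STL, each face is triangulated and given an outward normal.

solid part
  facet normal 0.0000 0.0000 -1.0000
    outer loop
      vertex 5.0 18.7 0.0
      vertex 15.0 18.7 0.0
      vertex 20.0 10.0 0.0
    endloop
  endfacet
  facet normal 0.0000 0.0000 -1.0000
    outer loop
      vertex 0.0 10.0 0.0
      vertex 5.0 18.7 0.0
      vertex 20.0 10.0 0.0
    endloop
  endfacet
  facet normal 0.0000 0.0000 -1.0000
    outer loop
      vertex 5.0 1.3 0.0
      vertex 0.0 10.0 0.0
      vertex 20.0 10.0 0.0
    endloop
  endfacet
  facet normal 0.0000 0.0000 -1.0000
    outer loop
      vertex 15.0 1.3 0.0
      vertex 5.0 1.3 0.0
      vertex 20.0 10.0 0.0
    endloop
  endfacet
  facet normal 0.0000 0.0000 1.0000
    outer loop
      vertex 20.0 10.0 18.0
      vertex 15.0 18.7 18.0
      vertex 5.0 18.7 18.0
    endloop
  endfacet
  facet normal 0.0000 0.0000 1.0000
    outer loop
      vertex 20.0 10.0 18.0
      vertex 5.0 18.7 18.0
      vertex 0.0 10.0 18.0
    endloop
  endfacet
  facet normal 0.0000 0.0000 1.0000
    outer loop
      vertex 20.0 10.0 18.0
      vertex 0.0 10.0 18.0
      vertex 5.0 1.3 18.0
    endloop
  endfacet
  facet normal 0.0000 0.0000 1.0000
    outer loop
      vertex 20.0 10.0 18.0
      vertex 5.0 1.3 18.0
      vertex 15.0 1.3 18.0
    endloop
  endfacet
  facet normal 0.8670 0.4983 0.0000
    outer loop
      vertex 20.0 10.0 0.0
      vertex 15.0 18.7 0.0
      vertex 15.0 18.7 18.0
    endloop
  endfacet
  facet normal 0.8670 0.4983 0.0000
    outer loop
      vertex 20.0 10.0 0.0
      vertex 15.0 18.7 18.0
      vertex 20.0 10.0 18.0
    endloop
  endfacet
  facet normal 0.0000 1.0000 0.0000
    outer loop
      vertex 15.0 18.7 0.0
      vertex 5.0 18.7 0.0
      vertex 5.0 18.7 18.0
    endloop
  endfacet
  facet normal 0.0000 1.0000 0.0000
    outer loop
      vertex 15.0 18.7 0.0
      vertex 5.0 18.7 18.0
      vertex 15.0 18.7 18.0
    endloop
  endfacet
  facet normal -0.8670 0.4983 0.0000
    outer loop
      vertex 5.0 18.7 0.0
      vertex 0.0 10.0 0.0
      vertex 0.0 10.0 18.0
    endloop
  endfacet
  facet normal -0.8670 0.4983 0.0000
    outer loop
      vertex 5.0 18.7 0.0
      vertex 0.0 10.0 18.0
      vertex 5.0 18.7 18.0
    endloop
  endfacet
  facet normal -0.8670 -0.4983 0.0000
    outer loop
      vertex 0.0 10.0 0.0
      vertex 5.0 1.3 0.0
      vertex 5.0 1.3 18.0
    endloop
  endfacet
  facet normal -0.8670 -0.4983 0.0000
    outer loop
      vertex 0.0 10.0 0.0
      vertex 5.0 1.3 18.0
      vertex 0.0 10.0 18.0
    endloop
  endfacet
  facet normal 0.0000 -1.0000 0.0000
    outer loop
      vertex 5.0 1.3 0.0
      vertex 15.0 1.3 0.0
      vertex 15.0 1.3 18.0
    endloop
  endfacet
  facet normal 0.0000 -1.0000 0.0000
    outer loop
      vertex 5.0 1.3 0.0
      vertex 15.0 1.3 18.0
      vertex 5.0 1.3 18.0
    endloop
  endfacet
  facet normal 0.8670 -0.4983 0.0000
    outer loop
      vertex 15.0 1.3 0.0
      vertex 20.0 10.0 0.0
      vertex 20.0 10.0 18.0
    endloop
  endfacet
  facet normal 0.8670 -0.4983 0.0000
    outer loop
      vertex 15.0 1.3 0.0
      vertex 20.0 10.0 18.0
      vertex 15.0 1.3 18.0
    endloop
  endfacet
endsolid part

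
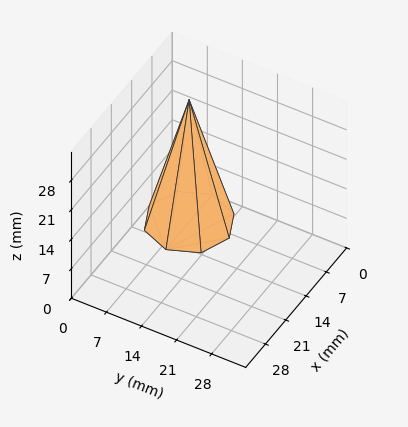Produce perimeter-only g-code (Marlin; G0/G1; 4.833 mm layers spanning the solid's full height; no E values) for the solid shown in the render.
Reading the render: the shape is a regular 8-sided pyramid, base circumscribed radius ≈ 8 mm, apex at z ≈ 29 mm (dimensions read to the nearest mm from the axis ticks). For the g-code, the solid's height is divided into equal slices at the stated Δz and each level perimeter traced with G1 moves after a G0 lift.

; perimeter-only toolpath
G21 ; units = mm
G90 ; absolute positioning
G28 ; home
; layer 1
G0 Z4.833
G0 X14.667 Y8.000
G1 X12.714 Y12.714
G1 X8.000 Y14.667
G1 X3.286 Y12.714
G1 X1.333 Y8.000
G1 X3.286 Y3.286
G1 X8.000 Y1.333
G1 X12.714 Y3.286
G1 X14.667 Y8.000
; layer 2
G0 Z9.667
G0 X13.333 Y8.000
G1 X11.771 Y11.771
G1 X8.000 Y13.333
G1 X4.229 Y11.771
G1 X2.667 Y8.000
G1 X4.229 Y4.229
G1 X8.000 Y2.667
G1 X11.771 Y4.229
G1 X13.333 Y8.000
; layer 3
G0 Z14.500
G0 X12.000 Y8.000
G1 X10.829 Y10.829
G1 X8.000 Y12.000
G1 X5.171 Y10.829
G1 X4.000 Y8.000
G1 X5.171 Y5.171
G1 X8.000 Y4.000
G1 X10.829 Y5.171
G1 X12.000 Y8.000
; layer 4
G0 Z19.333
G0 X10.667 Y8.000
G1 X9.886 Y9.886
G1 X8.000 Y10.667
G1 X6.114 Y9.886
G1 X5.333 Y8.000
G1 X6.114 Y6.114
G1 X8.000 Y5.333
G1 X9.886 Y6.114
G1 X10.667 Y8.000
; layer 5
G0 Z24.167
G0 X9.333 Y8.000
G1 X8.943 Y8.943
G1 X8.000 Y9.333
G1 X7.057 Y8.943
G1 X6.667 Y8.000
G1 X7.057 Y7.057
G1 X8.000 Y6.667
G1 X8.943 Y7.057
G1 X9.333 Y8.000
M2 ; end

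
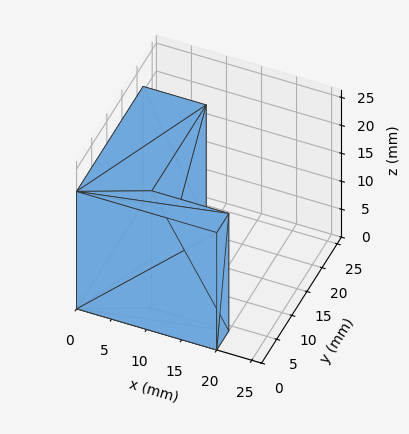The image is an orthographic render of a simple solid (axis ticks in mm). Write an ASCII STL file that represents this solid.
Reading the render: the shape is an L-shaped prism: outer 20 × 22 mm, arm thicknesses ≈ 4 mm (horizontal) and 9 mm (vertical), extruded 21 mm in z (dimensions read to the nearest mm from the axis ticks). For the STL, each face is triangulated and given an outward normal.

solid part
  facet normal 0.0000 0.0000 -1.0000
    outer loop
      vertex 20.0 4.0 0.0
      vertex 20.0 0.0 0.0
      vertex 0.0 0.0 0.0
    endloop
  endfacet
  facet normal 0.0000 0.0000 -1.0000
    outer loop
      vertex 9.0 4.0 0.0
      vertex 20.0 4.0 0.0
      vertex 0.0 0.0 0.0
    endloop
  endfacet
  facet normal 0.0000 0.0000 -1.0000
    outer loop
      vertex 9.0 22.0 0.0
      vertex 9.0 4.0 0.0
      vertex 0.0 0.0 0.0
    endloop
  endfacet
  facet normal 0.0000 0.0000 -1.0000
    outer loop
      vertex 0.0 22.0 0.0
      vertex 9.0 22.0 0.0
      vertex 0.0 0.0 0.0
    endloop
  endfacet
  facet normal 0.0000 0.0000 1.0000
    outer loop
      vertex 0.0 0.0 21.0
      vertex 20.0 0.0 21.0
      vertex 20.0 4.0 21.0
    endloop
  endfacet
  facet normal 0.0000 0.0000 1.0000
    outer loop
      vertex 0.0 0.0 21.0
      vertex 20.0 4.0 21.0
      vertex 9.0 4.0 21.0
    endloop
  endfacet
  facet normal 0.0000 0.0000 1.0000
    outer loop
      vertex 0.0 0.0 21.0
      vertex 9.0 4.0 21.0
      vertex 9.0 22.0 21.0
    endloop
  endfacet
  facet normal 0.0000 0.0000 1.0000
    outer loop
      vertex 0.0 0.0 21.0
      vertex 9.0 22.0 21.0
      vertex 0.0 22.0 21.0
    endloop
  endfacet
  facet normal 0.0000 -1.0000 0.0000
    outer loop
      vertex 0.0 0.0 0.0
      vertex 20.0 0.0 0.0
      vertex 20.0 0.0 21.0
    endloop
  endfacet
  facet normal 0.0000 -1.0000 0.0000
    outer loop
      vertex 0.0 0.0 0.0
      vertex 20.0 0.0 21.0
      vertex 0.0 0.0 21.0
    endloop
  endfacet
  facet normal 1.0000 0.0000 0.0000
    outer loop
      vertex 20.0 0.0 0.0
      vertex 20.0 4.0 0.0
      vertex 20.0 4.0 21.0
    endloop
  endfacet
  facet normal 1.0000 0.0000 0.0000
    outer loop
      vertex 20.0 0.0 0.0
      vertex 20.0 4.0 21.0
      vertex 20.0 0.0 21.0
    endloop
  endfacet
  facet normal 0.0000 1.0000 0.0000
    outer loop
      vertex 20.0 4.0 0.0
      vertex 9.0 4.0 0.0
      vertex 9.0 4.0 21.0
    endloop
  endfacet
  facet normal 0.0000 1.0000 0.0000
    outer loop
      vertex 20.0 4.0 0.0
      vertex 9.0 4.0 21.0
      vertex 20.0 4.0 21.0
    endloop
  endfacet
  facet normal 1.0000 0.0000 0.0000
    outer loop
      vertex 9.0 4.0 0.0
      vertex 9.0 22.0 0.0
      vertex 9.0 22.0 21.0
    endloop
  endfacet
  facet normal 1.0000 0.0000 0.0000
    outer loop
      vertex 9.0 4.0 0.0
      vertex 9.0 22.0 21.0
      vertex 9.0 4.0 21.0
    endloop
  endfacet
  facet normal 0.0000 1.0000 0.0000
    outer loop
      vertex 9.0 22.0 0.0
      vertex 0.0 22.0 0.0
      vertex 0.0 22.0 21.0
    endloop
  endfacet
  facet normal 0.0000 1.0000 0.0000
    outer loop
      vertex 9.0 22.0 0.0
      vertex 0.0 22.0 21.0
      vertex 9.0 22.0 21.0
    endloop
  endfacet
  facet normal -1.0000 0.0000 0.0000
    outer loop
      vertex 0.0 22.0 0.0
      vertex 0.0 0.0 0.0
      vertex 0.0 0.0 21.0
    endloop
  endfacet
  facet normal -1.0000 0.0000 0.0000
    outer loop
      vertex 0.0 22.0 0.0
      vertex 0.0 0.0 21.0
      vertex 0.0 22.0 21.0
    endloop
  endfacet
endsolid part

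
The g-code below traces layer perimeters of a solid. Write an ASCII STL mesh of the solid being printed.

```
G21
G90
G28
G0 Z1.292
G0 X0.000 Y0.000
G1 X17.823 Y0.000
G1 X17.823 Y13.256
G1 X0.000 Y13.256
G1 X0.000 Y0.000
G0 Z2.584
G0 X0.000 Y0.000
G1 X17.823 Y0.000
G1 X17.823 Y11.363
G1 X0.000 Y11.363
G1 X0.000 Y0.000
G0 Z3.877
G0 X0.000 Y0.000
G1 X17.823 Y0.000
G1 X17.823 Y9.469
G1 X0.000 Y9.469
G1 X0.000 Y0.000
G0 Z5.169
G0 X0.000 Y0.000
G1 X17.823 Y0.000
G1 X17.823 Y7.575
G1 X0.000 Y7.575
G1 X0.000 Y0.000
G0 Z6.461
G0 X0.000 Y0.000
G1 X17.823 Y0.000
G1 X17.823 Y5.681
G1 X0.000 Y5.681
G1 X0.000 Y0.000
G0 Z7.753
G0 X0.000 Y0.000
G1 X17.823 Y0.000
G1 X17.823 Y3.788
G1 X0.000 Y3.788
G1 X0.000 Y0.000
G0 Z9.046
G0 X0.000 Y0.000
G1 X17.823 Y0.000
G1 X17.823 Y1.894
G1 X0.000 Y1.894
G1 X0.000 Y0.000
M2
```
solid part
  facet normal 0.0000 0.0000 -1.0000
    outer loop
      vertex 17.823 15.150 0.000
      vertex 17.823 0.000 0.000
      vertex 0.000 0.000 0.000
    endloop
  endfacet
  facet normal 0.0000 0.0000 -1.0000
    outer loop
      vertex 0.000 15.150 0.000
      vertex 17.823 15.150 0.000
      vertex 0.000 0.000 0.000
    endloop
  endfacet
  facet normal 0.0000 -1.0000 0.0000
    outer loop
      vertex 0.000 0.000 0.000
      vertex 17.823 0.000 0.000
      vertex 17.823 0.000 10.338
    endloop
  endfacet
  facet normal 0.0000 -1.0000 0.0000
    outer loop
      vertex 0.000 0.000 0.000
      vertex 17.823 0.000 10.338
      vertex 0.000 0.000 10.338
    endloop
  endfacet
  facet normal 0.0000 0.5637 0.8260
    outer loop
      vertex 0.000 0.000 10.338
      vertex 17.823 0.000 10.338
      vertex 17.823 15.150 0.000
    endloop
  endfacet
  facet normal 0.0000 0.5637 0.8260
    outer loop
      vertex 0.000 0.000 10.338
      vertex 17.823 15.150 0.000
      vertex 0.000 15.150 0.000
    endloop
  endfacet
  facet normal -1.0000 0.0000 0.0000
    outer loop
      vertex 0.000 0.000 10.338
      vertex 0.000 15.150 0.000
      vertex 0.000 0.000 0.000
    endloop
  endfacet
  facet normal 1.0000 0.0000 0.0000
    outer loop
      vertex 17.823 0.000 0.000
      vertex 17.823 15.150 0.000
      vertex 17.823 0.000 10.338
    endloop
  endfacet
endsolid part

The G0 Z moves step by Δz≈1.292 mm. The G1 loops shrink linearly with z, so the solid tapers from its base footprint up to z≈10.3. Closing with a flat bottom cap and the tapered top and triangulating gives 8 facets — a wedge (ramp): 17.8 × 15.2 mm base, rising to 10.3 mm along the y=0 edge and sloping linearly to z=0 at y=15.2.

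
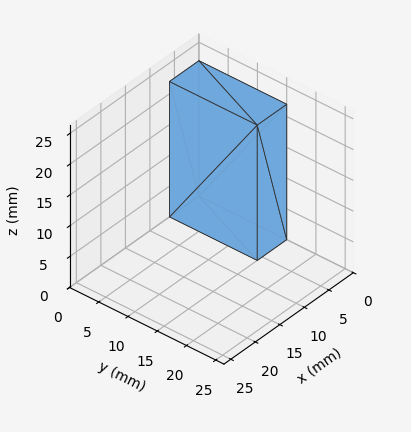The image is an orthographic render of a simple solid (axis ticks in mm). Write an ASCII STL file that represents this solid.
Reading the render: the shape is a rectangular box, roughly 6 × 15 mm footprint and 22 mm tall (dimensions read to the nearest mm from the axis ticks). For the STL, each face is triangulated and given an outward normal.

solid part
  facet normal 0.0000 0.0000 -1.0000
    outer loop
      vertex 6.00 15.00 0.00
      vertex 6.00 0.00 0.00
      vertex 0.00 0.00 0.00
    endloop
  endfacet
  facet normal 0.0000 0.0000 -1.0000
    outer loop
      vertex 0.00 15.00 0.00
      vertex 6.00 15.00 0.00
      vertex 0.00 0.00 0.00
    endloop
  endfacet
  facet normal 0.0000 0.0000 1.0000
    outer loop
      vertex 0.00 0.00 22.00
      vertex 6.00 0.00 22.00
      vertex 6.00 15.00 22.00
    endloop
  endfacet
  facet normal 0.0000 0.0000 1.0000
    outer loop
      vertex 0.00 0.00 22.00
      vertex 6.00 15.00 22.00
      vertex 0.00 15.00 22.00
    endloop
  endfacet
  facet normal 0.0000 -1.0000 0.0000
    outer loop
      vertex 0.00 0.00 0.00
      vertex 6.00 0.00 0.00
      vertex 6.00 0.00 22.00
    endloop
  endfacet
  facet normal 0.0000 -1.0000 0.0000
    outer loop
      vertex 0.00 0.00 0.00
      vertex 6.00 0.00 22.00
      vertex 0.00 0.00 22.00
    endloop
  endfacet
  facet normal 0.0000 1.0000 0.0000
    outer loop
      vertex 6.00 15.00 22.00
      vertex 6.00 15.00 0.00
      vertex 0.00 15.00 0.00
    endloop
  endfacet
  facet normal 0.0000 1.0000 0.0000
    outer loop
      vertex 0.00 15.00 22.00
      vertex 6.00 15.00 22.00
      vertex 0.00 15.00 0.00
    endloop
  endfacet
  facet normal -1.0000 0.0000 0.0000
    outer loop
      vertex 0.00 15.00 22.00
      vertex 0.00 15.00 0.00
      vertex 0.00 0.00 0.00
    endloop
  endfacet
  facet normal -1.0000 0.0000 0.0000
    outer loop
      vertex 0.00 0.00 22.00
      vertex 0.00 15.00 22.00
      vertex 0.00 0.00 0.00
    endloop
  endfacet
  facet normal 1.0000 0.0000 0.0000
    outer loop
      vertex 6.00 0.00 0.00
      vertex 6.00 15.00 0.00
      vertex 6.00 15.00 22.00
    endloop
  endfacet
  facet normal 1.0000 0.0000 0.0000
    outer loop
      vertex 6.00 0.00 0.00
      vertex 6.00 15.00 22.00
      vertex 6.00 0.00 22.00
    endloop
  endfacet
endsolid part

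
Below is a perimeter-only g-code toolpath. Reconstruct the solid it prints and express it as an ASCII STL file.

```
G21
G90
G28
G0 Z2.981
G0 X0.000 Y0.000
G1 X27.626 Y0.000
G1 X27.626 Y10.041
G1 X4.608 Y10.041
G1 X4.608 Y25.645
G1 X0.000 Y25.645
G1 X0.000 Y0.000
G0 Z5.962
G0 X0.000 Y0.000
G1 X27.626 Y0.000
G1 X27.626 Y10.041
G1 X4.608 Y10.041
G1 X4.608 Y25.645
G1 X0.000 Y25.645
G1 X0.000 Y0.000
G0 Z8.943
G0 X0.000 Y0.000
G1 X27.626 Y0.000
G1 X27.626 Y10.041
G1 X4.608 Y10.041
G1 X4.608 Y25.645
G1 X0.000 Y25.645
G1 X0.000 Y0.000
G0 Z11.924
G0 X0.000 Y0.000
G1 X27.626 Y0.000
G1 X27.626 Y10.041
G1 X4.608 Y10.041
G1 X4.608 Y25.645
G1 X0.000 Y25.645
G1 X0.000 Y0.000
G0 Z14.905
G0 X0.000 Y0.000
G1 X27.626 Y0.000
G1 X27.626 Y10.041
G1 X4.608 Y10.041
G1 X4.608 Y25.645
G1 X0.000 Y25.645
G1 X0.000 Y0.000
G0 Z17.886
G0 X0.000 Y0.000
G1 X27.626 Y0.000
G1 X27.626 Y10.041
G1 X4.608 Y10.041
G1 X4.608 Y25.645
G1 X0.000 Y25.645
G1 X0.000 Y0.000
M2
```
solid part
  facet normal 0.0000 0.0000 -1.0000
    outer loop
      vertex 27.626 10.041 0.000
      vertex 27.626 0.000 0.000
      vertex 0.000 0.000 0.000
    endloop
  endfacet
  facet normal 0.0000 0.0000 -1.0000
    outer loop
      vertex 4.608 10.041 0.000
      vertex 27.626 10.041 0.000
      vertex 0.000 0.000 0.000
    endloop
  endfacet
  facet normal 0.0000 0.0000 -1.0000
    outer loop
      vertex 4.608 25.645 0.000
      vertex 4.608 10.041 0.000
      vertex 0.000 0.000 0.000
    endloop
  endfacet
  facet normal 0.0000 0.0000 -1.0000
    outer loop
      vertex 0.000 25.645 0.000
      vertex 4.608 25.645 0.000
      vertex 0.000 0.000 0.000
    endloop
  endfacet
  facet normal 0.0000 0.0000 1.0000
    outer loop
      vertex 0.000 0.000 17.886
      vertex 27.626 0.000 17.886
      vertex 27.626 10.041 17.886
    endloop
  endfacet
  facet normal 0.0000 0.0000 1.0000
    outer loop
      vertex 0.000 0.000 17.886
      vertex 27.626 10.041 17.886
      vertex 4.608 10.041 17.886
    endloop
  endfacet
  facet normal 0.0000 0.0000 1.0000
    outer loop
      vertex 0.000 0.000 17.886
      vertex 4.608 10.041 17.886
      vertex 4.608 25.645 17.886
    endloop
  endfacet
  facet normal 0.0000 0.0000 1.0000
    outer loop
      vertex 0.000 0.000 17.886
      vertex 4.608 25.645 17.886
      vertex 0.000 25.645 17.886
    endloop
  endfacet
  facet normal 0.0000 -1.0000 0.0000
    outer loop
      vertex 0.000 0.000 0.000
      vertex 27.626 0.000 0.000
      vertex 27.626 0.000 17.886
    endloop
  endfacet
  facet normal 0.0000 -1.0000 0.0000
    outer loop
      vertex 0.000 0.000 0.000
      vertex 27.626 0.000 17.886
      vertex 0.000 0.000 17.886
    endloop
  endfacet
  facet normal 1.0000 0.0000 0.0000
    outer loop
      vertex 27.626 0.000 0.000
      vertex 27.626 10.041 0.000
      vertex 27.626 10.041 17.886
    endloop
  endfacet
  facet normal 1.0000 0.0000 0.0000
    outer loop
      vertex 27.626 0.000 0.000
      vertex 27.626 10.041 17.886
      vertex 27.626 0.000 17.886
    endloop
  endfacet
  facet normal 0.0000 1.0000 0.0000
    outer loop
      vertex 27.626 10.041 0.000
      vertex 4.608 10.041 0.000
      vertex 4.608 10.041 17.886
    endloop
  endfacet
  facet normal 0.0000 1.0000 0.0000
    outer loop
      vertex 27.626 10.041 0.000
      vertex 4.608 10.041 17.886
      vertex 27.626 10.041 17.886
    endloop
  endfacet
  facet normal 1.0000 0.0000 0.0000
    outer loop
      vertex 4.608 10.041 0.000
      vertex 4.608 25.645 0.000
      vertex 4.608 25.645 17.886
    endloop
  endfacet
  facet normal 1.0000 0.0000 0.0000
    outer loop
      vertex 4.608 10.041 0.000
      vertex 4.608 25.645 17.886
      vertex 4.608 10.041 17.886
    endloop
  endfacet
  facet normal 0.0000 1.0000 0.0000
    outer loop
      vertex 4.608 25.645 0.000
      vertex 0.000 25.645 0.000
      vertex 0.000 25.645 17.886
    endloop
  endfacet
  facet normal 0.0000 1.0000 0.0000
    outer loop
      vertex 4.608 25.645 0.000
      vertex 0.000 25.645 17.886
      vertex 4.608 25.645 17.886
    endloop
  endfacet
  facet normal -1.0000 0.0000 0.0000
    outer loop
      vertex 0.000 25.645 0.000
      vertex 0.000 0.000 0.000
      vertex 0.000 0.000 17.886
    endloop
  endfacet
  facet normal -1.0000 0.0000 0.0000
    outer loop
      vertex 0.000 25.645 0.000
      vertex 0.000 0.000 17.886
      vertex 0.000 25.645 17.886
    endloop
  endfacet
endsolid part

The G0 Z moves step by Δz≈2.981 mm. Every layer's G1 loop is the same polygon, so the solid is a straight extrusion of it from z=0 to z≈17.9. Closing with flat bottom and top caps and triangulating gives 20 facets — an L-shaped prism: outer 27.6 × 25.6 mm, arm thicknesses ≈ 10 mm (horizontal) and 4.61 mm (vertical), extruded 17.9 mm in z.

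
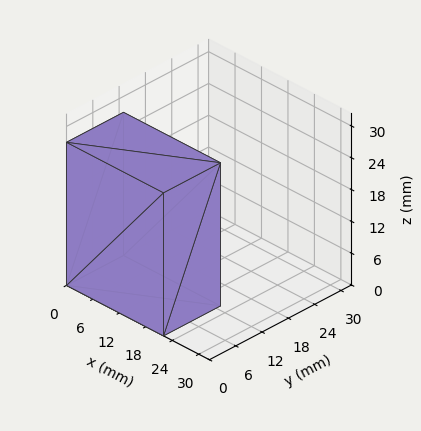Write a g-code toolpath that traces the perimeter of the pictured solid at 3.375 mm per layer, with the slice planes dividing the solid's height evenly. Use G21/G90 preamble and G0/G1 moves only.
Reading the render: the shape is a rectangular box, roughly 22 × 13 mm footprint and 27 mm tall (dimensions read to the nearest mm from the axis ticks). For the g-code, the solid's height is divided into equal slices at the stated Δz and each level perimeter traced with G1 moves after a G0 lift.

; perimeter-only toolpath
G21 ; units = mm
G90 ; absolute positioning
G28 ; home
; layer 1
G0 Z3.375
G0 X0.000 Y0.000
G1 X22.000 Y0.000
G1 X22.000 Y13.000
G1 X0.000 Y13.000
G1 X0.000 Y0.000
; layer 2
G0 Z6.750
G0 X0.000 Y0.000
G1 X22.000 Y0.000
G1 X22.000 Y13.000
G1 X0.000 Y13.000
G1 X0.000 Y0.000
; layer 3
G0 Z10.125
G0 X0.000 Y0.000
G1 X22.000 Y0.000
G1 X22.000 Y13.000
G1 X0.000 Y13.000
G1 X0.000 Y0.000
; layer 4
G0 Z13.500
G0 X0.000 Y0.000
G1 X22.000 Y0.000
G1 X22.000 Y13.000
G1 X0.000 Y13.000
G1 X0.000 Y0.000
; layer 5
G0 Z16.875
G0 X0.000 Y0.000
G1 X22.000 Y0.000
G1 X22.000 Y13.000
G1 X0.000 Y13.000
G1 X0.000 Y0.000
; layer 6
G0 Z20.250
G0 X0.000 Y0.000
G1 X22.000 Y0.000
G1 X22.000 Y13.000
G1 X0.000 Y13.000
G1 X0.000 Y0.000
; layer 7
G0 Z23.625
G0 X0.000 Y0.000
G1 X22.000 Y0.000
G1 X22.000 Y13.000
G1 X0.000 Y13.000
G1 X0.000 Y0.000
; layer 8
G0 Z27.000
G0 X0.000 Y0.000
G1 X22.000 Y0.000
G1 X22.000 Y13.000
G1 X0.000 Y13.000
G1 X0.000 Y0.000
M2 ; end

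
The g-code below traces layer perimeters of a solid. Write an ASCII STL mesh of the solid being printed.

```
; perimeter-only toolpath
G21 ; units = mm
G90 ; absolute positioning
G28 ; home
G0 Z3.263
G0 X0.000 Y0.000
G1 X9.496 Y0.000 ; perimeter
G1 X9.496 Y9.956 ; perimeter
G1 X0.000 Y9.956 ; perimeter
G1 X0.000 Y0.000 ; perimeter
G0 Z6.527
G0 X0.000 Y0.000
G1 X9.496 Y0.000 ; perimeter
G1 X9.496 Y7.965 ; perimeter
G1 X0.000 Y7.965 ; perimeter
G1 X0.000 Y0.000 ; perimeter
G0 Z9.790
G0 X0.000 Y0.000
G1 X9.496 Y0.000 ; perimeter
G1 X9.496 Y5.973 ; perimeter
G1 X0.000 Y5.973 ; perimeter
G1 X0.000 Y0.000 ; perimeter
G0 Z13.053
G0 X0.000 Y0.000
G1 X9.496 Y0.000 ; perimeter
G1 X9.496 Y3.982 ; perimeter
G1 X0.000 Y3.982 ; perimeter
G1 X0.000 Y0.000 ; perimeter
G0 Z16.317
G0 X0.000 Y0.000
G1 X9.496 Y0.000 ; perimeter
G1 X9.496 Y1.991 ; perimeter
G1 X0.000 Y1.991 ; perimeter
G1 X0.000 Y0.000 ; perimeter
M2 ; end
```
solid part
  facet normal 0.0000 0.0000 -1.0000
    outer loop
      vertex 9.496 11.947 0.000
      vertex 9.496 0.000 0.000
      vertex 0.000 0.000 0.000
    endloop
  endfacet
  facet normal 0.0000 0.0000 -1.0000
    outer loop
      vertex 0.000 11.947 0.000
      vertex 9.496 11.947 0.000
      vertex 0.000 0.000 0.000
    endloop
  endfacet
  facet normal 0.0000 -1.0000 0.0000
    outer loop
      vertex 0.000 0.000 0.000
      vertex 9.496 0.000 0.000
      vertex 9.496 0.000 19.580
    endloop
  endfacet
  facet normal 0.0000 -1.0000 0.0000
    outer loop
      vertex 0.000 0.000 0.000
      vertex 9.496 0.000 19.580
      vertex 0.000 0.000 19.580
    endloop
  endfacet
  facet normal 0.0000 0.8536 0.5209
    outer loop
      vertex 0.000 0.000 19.580
      vertex 9.496 0.000 19.580
      vertex 9.496 11.947 0.000
    endloop
  endfacet
  facet normal 0.0000 0.8536 0.5209
    outer loop
      vertex 0.000 0.000 19.580
      vertex 9.496 11.947 0.000
      vertex 0.000 11.947 0.000
    endloop
  endfacet
  facet normal -1.0000 0.0000 0.0000
    outer loop
      vertex 0.000 0.000 19.580
      vertex 0.000 11.947 0.000
      vertex 0.000 0.000 0.000
    endloop
  endfacet
  facet normal 1.0000 0.0000 0.0000
    outer loop
      vertex 9.496 0.000 0.000
      vertex 9.496 11.947 0.000
      vertex 9.496 0.000 19.580
    endloop
  endfacet
endsolid part

The G0 Z moves step by Δz≈3.263 mm. The G1 loops shrink linearly with z, so the solid tapers from its base footprint up to z≈19.6. Closing with a flat bottom cap and the tapered top and triangulating gives 8 facets — a wedge (ramp): 9.5 × 11.9 mm base, rising to 19.6 mm along the y=0 edge and sloping linearly to z=0 at y=11.9.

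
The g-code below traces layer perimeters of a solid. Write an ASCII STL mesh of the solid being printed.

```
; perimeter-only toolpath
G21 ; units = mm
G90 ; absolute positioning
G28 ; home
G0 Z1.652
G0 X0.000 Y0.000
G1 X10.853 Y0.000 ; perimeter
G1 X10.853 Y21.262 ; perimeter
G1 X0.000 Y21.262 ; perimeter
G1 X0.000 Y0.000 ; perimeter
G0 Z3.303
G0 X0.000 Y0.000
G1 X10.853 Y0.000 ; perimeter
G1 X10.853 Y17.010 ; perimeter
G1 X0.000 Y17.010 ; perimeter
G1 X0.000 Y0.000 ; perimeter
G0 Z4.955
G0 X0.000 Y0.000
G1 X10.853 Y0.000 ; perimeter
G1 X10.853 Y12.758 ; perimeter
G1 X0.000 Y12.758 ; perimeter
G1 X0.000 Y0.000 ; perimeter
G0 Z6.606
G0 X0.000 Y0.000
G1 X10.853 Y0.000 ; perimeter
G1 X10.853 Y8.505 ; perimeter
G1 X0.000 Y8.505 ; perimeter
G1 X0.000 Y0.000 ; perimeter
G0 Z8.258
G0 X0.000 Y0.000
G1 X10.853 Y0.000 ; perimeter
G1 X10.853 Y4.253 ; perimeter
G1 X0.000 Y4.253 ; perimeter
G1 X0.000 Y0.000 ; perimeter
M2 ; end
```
solid part
  facet normal 0.0000 0.0000 -1.0000
    outer loop
      vertex 10.853 25.515 0.000
      vertex 10.853 0.000 0.000
      vertex 0.000 0.000 0.000
    endloop
  endfacet
  facet normal 0.0000 0.0000 -1.0000
    outer loop
      vertex 0.000 25.515 0.000
      vertex 10.853 25.515 0.000
      vertex 0.000 0.000 0.000
    endloop
  endfacet
  facet normal 0.0000 -1.0000 0.0000
    outer loop
      vertex 0.000 0.000 0.000
      vertex 10.853 0.000 0.000
      vertex 10.853 0.000 9.909
    endloop
  endfacet
  facet normal 0.0000 -1.0000 0.0000
    outer loop
      vertex 0.000 0.000 0.000
      vertex 10.853 0.000 9.909
      vertex 0.000 0.000 9.909
    endloop
  endfacet
  facet normal 0.0000 0.3620 0.9322
    outer loop
      vertex 0.000 0.000 9.909
      vertex 10.853 0.000 9.909
      vertex 10.853 25.515 0.000
    endloop
  endfacet
  facet normal 0.0000 0.3620 0.9322
    outer loop
      vertex 0.000 0.000 9.909
      vertex 10.853 25.515 0.000
      vertex 0.000 25.515 0.000
    endloop
  endfacet
  facet normal -1.0000 0.0000 0.0000
    outer loop
      vertex 0.000 0.000 9.909
      vertex 0.000 25.515 0.000
      vertex 0.000 0.000 0.000
    endloop
  endfacet
  facet normal 1.0000 0.0000 0.0000
    outer loop
      vertex 10.853 0.000 0.000
      vertex 10.853 25.515 0.000
      vertex 10.853 0.000 9.909
    endloop
  endfacet
endsolid part

The G0 Z moves step by Δz≈1.652 mm. The G1 loops shrink linearly with z, so the solid tapers from its base footprint up to z≈9.91. Closing with a flat bottom cap and the tapered top and triangulating gives 8 facets — a wedge (ramp): 10.9 × 25.5 mm base, rising to 9.91 mm along the y=0 edge and sloping linearly to z=0 at y=25.5.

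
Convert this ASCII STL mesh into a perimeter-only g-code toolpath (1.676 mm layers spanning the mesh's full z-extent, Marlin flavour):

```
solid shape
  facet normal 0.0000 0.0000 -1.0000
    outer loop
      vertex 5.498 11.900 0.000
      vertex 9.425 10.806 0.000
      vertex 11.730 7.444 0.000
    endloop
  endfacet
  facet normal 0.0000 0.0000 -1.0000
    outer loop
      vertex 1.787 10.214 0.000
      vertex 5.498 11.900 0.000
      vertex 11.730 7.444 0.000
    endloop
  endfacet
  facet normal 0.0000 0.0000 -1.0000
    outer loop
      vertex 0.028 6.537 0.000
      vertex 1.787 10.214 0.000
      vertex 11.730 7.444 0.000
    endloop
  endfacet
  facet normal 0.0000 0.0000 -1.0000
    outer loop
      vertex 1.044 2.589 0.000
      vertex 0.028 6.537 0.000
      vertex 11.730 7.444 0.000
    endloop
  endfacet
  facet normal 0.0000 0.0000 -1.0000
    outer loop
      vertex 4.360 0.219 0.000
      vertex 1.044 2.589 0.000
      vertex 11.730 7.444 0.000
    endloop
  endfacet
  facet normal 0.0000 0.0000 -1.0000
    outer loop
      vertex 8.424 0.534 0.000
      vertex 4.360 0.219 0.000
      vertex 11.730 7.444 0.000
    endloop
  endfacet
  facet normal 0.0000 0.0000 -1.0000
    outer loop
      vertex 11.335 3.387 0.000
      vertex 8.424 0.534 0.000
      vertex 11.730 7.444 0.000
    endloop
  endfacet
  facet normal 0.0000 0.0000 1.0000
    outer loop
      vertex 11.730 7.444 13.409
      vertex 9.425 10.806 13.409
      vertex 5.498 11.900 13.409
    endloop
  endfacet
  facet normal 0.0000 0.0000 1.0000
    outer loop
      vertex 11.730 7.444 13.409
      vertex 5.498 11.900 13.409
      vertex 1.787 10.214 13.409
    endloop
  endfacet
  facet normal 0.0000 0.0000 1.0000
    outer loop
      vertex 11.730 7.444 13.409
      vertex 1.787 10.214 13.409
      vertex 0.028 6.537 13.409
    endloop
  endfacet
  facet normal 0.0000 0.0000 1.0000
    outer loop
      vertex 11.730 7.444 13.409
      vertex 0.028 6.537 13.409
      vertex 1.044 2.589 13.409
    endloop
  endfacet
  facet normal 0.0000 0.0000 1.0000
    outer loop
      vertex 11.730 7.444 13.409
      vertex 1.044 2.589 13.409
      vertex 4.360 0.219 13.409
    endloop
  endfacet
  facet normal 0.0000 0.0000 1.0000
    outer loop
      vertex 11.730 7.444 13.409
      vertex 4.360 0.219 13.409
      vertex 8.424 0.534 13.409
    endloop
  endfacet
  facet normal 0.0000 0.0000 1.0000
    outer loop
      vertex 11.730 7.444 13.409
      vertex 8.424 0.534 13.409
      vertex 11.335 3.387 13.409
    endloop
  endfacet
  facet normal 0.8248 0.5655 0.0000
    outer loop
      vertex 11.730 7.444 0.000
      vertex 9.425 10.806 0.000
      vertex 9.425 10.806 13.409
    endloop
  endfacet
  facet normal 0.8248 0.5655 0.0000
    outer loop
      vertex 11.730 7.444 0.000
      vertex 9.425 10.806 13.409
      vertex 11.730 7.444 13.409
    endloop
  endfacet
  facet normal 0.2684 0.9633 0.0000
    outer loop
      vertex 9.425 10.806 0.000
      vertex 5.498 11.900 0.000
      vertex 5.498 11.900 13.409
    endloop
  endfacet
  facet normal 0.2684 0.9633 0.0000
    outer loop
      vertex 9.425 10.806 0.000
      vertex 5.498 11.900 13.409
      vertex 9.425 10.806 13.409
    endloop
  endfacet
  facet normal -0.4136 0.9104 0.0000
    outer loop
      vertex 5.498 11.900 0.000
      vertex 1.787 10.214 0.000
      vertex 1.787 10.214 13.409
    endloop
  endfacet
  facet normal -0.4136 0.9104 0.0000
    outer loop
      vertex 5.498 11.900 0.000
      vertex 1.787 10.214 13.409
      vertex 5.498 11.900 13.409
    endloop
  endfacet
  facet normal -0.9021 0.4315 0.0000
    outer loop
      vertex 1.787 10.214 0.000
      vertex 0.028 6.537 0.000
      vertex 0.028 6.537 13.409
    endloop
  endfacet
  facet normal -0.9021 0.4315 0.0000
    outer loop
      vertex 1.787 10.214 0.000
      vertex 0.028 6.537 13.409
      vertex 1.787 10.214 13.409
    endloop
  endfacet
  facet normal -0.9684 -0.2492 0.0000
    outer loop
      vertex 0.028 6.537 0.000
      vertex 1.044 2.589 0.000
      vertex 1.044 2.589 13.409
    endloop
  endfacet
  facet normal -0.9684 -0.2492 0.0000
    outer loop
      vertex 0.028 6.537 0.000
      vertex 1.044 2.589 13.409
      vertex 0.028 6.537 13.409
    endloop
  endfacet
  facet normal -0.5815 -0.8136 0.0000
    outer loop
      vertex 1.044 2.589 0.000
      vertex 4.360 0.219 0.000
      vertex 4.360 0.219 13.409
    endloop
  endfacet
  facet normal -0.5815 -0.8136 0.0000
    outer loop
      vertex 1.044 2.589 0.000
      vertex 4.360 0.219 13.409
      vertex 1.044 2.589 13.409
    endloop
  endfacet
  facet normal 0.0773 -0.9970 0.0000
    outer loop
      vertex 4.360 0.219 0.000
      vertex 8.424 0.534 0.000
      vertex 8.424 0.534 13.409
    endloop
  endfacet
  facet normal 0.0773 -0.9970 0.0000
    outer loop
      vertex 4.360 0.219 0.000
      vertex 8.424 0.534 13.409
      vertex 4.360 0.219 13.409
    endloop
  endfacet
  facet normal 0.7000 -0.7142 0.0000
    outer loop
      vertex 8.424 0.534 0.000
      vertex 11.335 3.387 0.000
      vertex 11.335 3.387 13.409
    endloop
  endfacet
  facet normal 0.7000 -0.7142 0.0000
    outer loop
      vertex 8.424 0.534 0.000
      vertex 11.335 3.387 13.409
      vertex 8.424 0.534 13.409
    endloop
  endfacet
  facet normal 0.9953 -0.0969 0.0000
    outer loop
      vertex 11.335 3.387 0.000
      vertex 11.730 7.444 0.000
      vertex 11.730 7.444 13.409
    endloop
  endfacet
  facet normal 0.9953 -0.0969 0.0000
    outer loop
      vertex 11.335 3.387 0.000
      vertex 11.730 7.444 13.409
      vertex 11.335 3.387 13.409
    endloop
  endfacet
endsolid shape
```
; perimeter-only toolpath
G21 ; units = mm
G90 ; absolute positioning
G28 ; home
; layer 1
G0 Z1.676
G0 X11.730 Y7.444
G1 X9.425 Y10.806
G1 X5.498 Y11.900
G1 X1.787 Y10.214
G1 X0.028 Y6.537
G1 X1.044 Y2.589
G1 X4.360 Y0.219
G1 X8.424 Y0.534
G1 X11.335 Y3.387
G1 X11.730 Y7.444
; layer 2
G0 Z3.352
G0 X11.730 Y7.444
G1 X9.425 Y10.806
G1 X5.498 Y11.900
G1 X1.787 Y10.214
G1 X0.028 Y6.537
G1 X1.044 Y2.589
G1 X4.360 Y0.219
G1 X8.424 Y0.534
G1 X11.335 Y3.387
G1 X11.730 Y7.444
; layer 3
G0 Z5.028
G0 X11.730 Y7.444
G1 X9.425 Y10.806
G1 X5.498 Y11.900
G1 X1.787 Y10.214
G1 X0.028 Y6.537
G1 X1.044 Y2.589
G1 X4.360 Y0.219
G1 X8.424 Y0.534
G1 X11.335 Y3.387
G1 X11.730 Y7.444
; layer 4
G0 Z6.705
G0 X11.730 Y7.444
G1 X9.425 Y10.806
G1 X5.498 Y11.900
G1 X1.787 Y10.214
G1 X0.028 Y6.537
G1 X1.044 Y2.589
G1 X4.360 Y0.219
G1 X8.424 Y0.534
G1 X11.335 Y3.387
G1 X11.730 Y7.444
; layer 5
G0 Z8.381
G0 X11.730 Y7.444
G1 X9.425 Y10.806
G1 X5.498 Y11.900
G1 X1.787 Y10.214
G1 X0.028 Y6.537
G1 X1.044 Y2.589
G1 X4.360 Y0.219
G1 X8.424 Y0.534
G1 X11.335 Y3.387
G1 X11.730 Y7.444
; layer 6
G0 Z10.057
G0 X11.730 Y7.444
G1 X9.425 Y10.806
G1 X5.498 Y11.900
G1 X1.787 Y10.214
G1 X0.028 Y6.537
G1 X1.044 Y2.589
G1 X4.360 Y0.219
G1 X8.424 Y0.534
G1 X11.335 Y3.387
G1 X11.730 Y7.444
; layer 7
G0 Z11.733
G0 X11.730 Y7.444
G1 X9.425 Y10.806
G1 X5.498 Y11.900
G1 X1.787 Y10.214
G1 X0.028 Y6.537
G1 X1.044 Y2.589
G1 X4.360 Y0.219
G1 X8.424 Y0.534
G1 X11.335 Y3.387
G1 X11.730 Y7.444
; layer 8
G0 Z13.409
G0 X11.730 Y7.444
G1 X9.425 Y10.806
G1 X5.498 Y11.900
G1 X1.787 Y10.214
G1 X0.028 Y6.537
G1 X1.044 Y2.589
G1 X4.360 Y0.219
G1 X8.424 Y0.534
G1 X11.335 Y3.387
G1 X11.730 Y7.444
M2 ; end

The solid is a regular 9-sided prism (a cylinder approximated with 9 flat sides), circumscribed radius ≈ 5.96 mm, height ≈ 13.4 mm. Slicing at Δz = 1.676 mm — 8 equal slices spanning the solid's height, so layer i sits at z = i·h/8 — gives 8 non-empty perimeters. Each is a 9-segment closed polygon; G0 lifts to the layer z and rapids to the start vertex, then G1 traces the edges.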